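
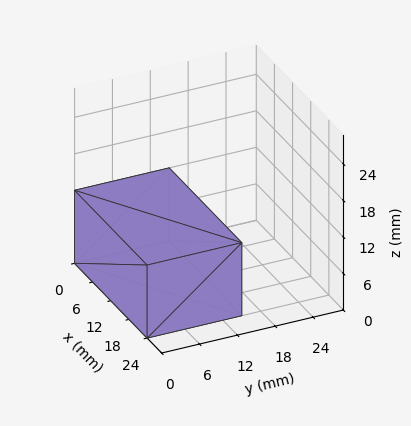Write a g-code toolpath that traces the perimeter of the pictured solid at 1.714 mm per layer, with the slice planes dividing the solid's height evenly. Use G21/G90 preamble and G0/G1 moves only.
Reading the render: the shape is a rectangular box, roughly 24 × 15 mm footprint and 12 mm tall (dimensions read to the nearest mm from the axis ticks). For the g-code, the solid's height is divided into equal slices at the stated Δz and each level perimeter traced with G1 moves after a G0 lift.

; perimeter-only toolpath
G21 ; units = mm
G90 ; absolute positioning
G28 ; home
; layer 1
G0 Z1.714
G0 X0.000 Y0.000
G1 X24.000 Y0.000
G1 X24.000 Y15.000
G1 X0.000 Y15.000
G1 X0.000 Y0.000
; layer 2
G0 Z3.429
G0 X0.000 Y0.000
G1 X24.000 Y0.000
G1 X24.000 Y15.000
G1 X0.000 Y15.000
G1 X0.000 Y0.000
; layer 3
G0 Z5.143
G0 X0.000 Y0.000
G1 X24.000 Y0.000
G1 X24.000 Y15.000
G1 X0.000 Y15.000
G1 X0.000 Y0.000
; layer 4
G0 Z6.857
G0 X0.000 Y0.000
G1 X24.000 Y0.000
G1 X24.000 Y15.000
G1 X0.000 Y15.000
G1 X0.000 Y0.000
; layer 5
G0 Z8.571
G0 X0.000 Y0.000
G1 X24.000 Y0.000
G1 X24.000 Y15.000
G1 X0.000 Y15.000
G1 X0.000 Y0.000
; layer 6
G0 Z10.286
G0 X0.000 Y0.000
G1 X24.000 Y0.000
G1 X24.000 Y15.000
G1 X0.000 Y15.000
G1 X0.000 Y0.000
; layer 7
G0 Z12.000
G0 X0.000 Y0.000
G1 X24.000 Y0.000
G1 X24.000 Y15.000
G1 X0.000 Y15.000
G1 X0.000 Y0.000
M2 ; end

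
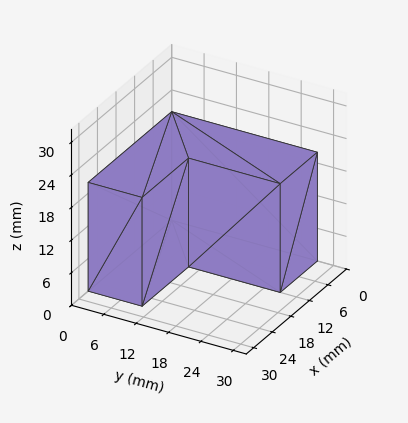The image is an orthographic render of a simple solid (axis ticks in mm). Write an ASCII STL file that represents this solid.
Reading the render: the shape is an L-shaped prism: outer 27 × 27 mm, arm thicknesses ≈ 10 mm (horizontal) and 12 mm (vertical), extruded 20 mm in z (dimensions read to the nearest mm from the axis ticks). For the STL, each face is triangulated and given an outward normal.

solid part
  facet normal 0.0000 0.0000 -1.0000
    outer loop
      vertex 27.00 10.00 0.00
      vertex 27.00 0.00 0.00
      vertex 0.00 0.00 0.00
    endloop
  endfacet
  facet normal 0.0000 0.0000 -1.0000
    outer loop
      vertex 12.00 10.00 0.00
      vertex 27.00 10.00 0.00
      vertex 0.00 0.00 0.00
    endloop
  endfacet
  facet normal 0.0000 0.0000 -1.0000
    outer loop
      vertex 12.00 27.00 0.00
      vertex 12.00 10.00 0.00
      vertex 0.00 0.00 0.00
    endloop
  endfacet
  facet normal 0.0000 0.0000 -1.0000
    outer loop
      vertex 0.00 27.00 0.00
      vertex 12.00 27.00 0.00
      vertex 0.00 0.00 0.00
    endloop
  endfacet
  facet normal 0.0000 0.0000 1.0000
    outer loop
      vertex 0.00 0.00 20.00
      vertex 27.00 0.00 20.00
      vertex 27.00 10.00 20.00
    endloop
  endfacet
  facet normal 0.0000 0.0000 1.0000
    outer loop
      vertex 0.00 0.00 20.00
      vertex 27.00 10.00 20.00
      vertex 12.00 10.00 20.00
    endloop
  endfacet
  facet normal 0.0000 0.0000 1.0000
    outer loop
      vertex 0.00 0.00 20.00
      vertex 12.00 10.00 20.00
      vertex 12.00 27.00 20.00
    endloop
  endfacet
  facet normal 0.0000 0.0000 1.0000
    outer loop
      vertex 0.00 0.00 20.00
      vertex 12.00 27.00 20.00
      vertex 0.00 27.00 20.00
    endloop
  endfacet
  facet normal 0.0000 -1.0000 0.0000
    outer loop
      vertex 0.00 0.00 0.00
      vertex 27.00 0.00 0.00
      vertex 27.00 0.00 20.00
    endloop
  endfacet
  facet normal 0.0000 -1.0000 0.0000
    outer loop
      vertex 0.00 0.00 0.00
      vertex 27.00 0.00 20.00
      vertex 0.00 0.00 20.00
    endloop
  endfacet
  facet normal 1.0000 0.0000 0.0000
    outer loop
      vertex 27.00 0.00 0.00
      vertex 27.00 10.00 0.00
      vertex 27.00 10.00 20.00
    endloop
  endfacet
  facet normal 1.0000 0.0000 0.0000
    outer loop
      vertex 27.00 0.00 0.00
      vertex 27.00 10.00 20.00
      vertex 27.00 0.00 20.00
    endloop
  endfacet
  facet normal 0.0000 1.0000 0.0000
    outer loop
      vertex 27.00 10.00 0.00
      vertex 12.00 10.00 0.00
      vertex 12.00 10.00 20.00
    endloop
  endfacet
  facet normal 0.0000 1.0000 0.0000
    outer loop
      vertex 27.00 10.00 0.00
      vertex 12.00 10.00 20.00
      vertex 27.00 10.00 20.00
    endloop
  endfacet
  facet normal 1.0000 0.0000 0.0000
    outer loop
      vertex 12.00 10.00 0.00
      vertex 12.00 27.00 0.00
      vertex 12.00 27.00 20.00
    endloop
  endfacet
  facet normal 1.0000 0.0000 0.0000
    outer loop
      vertex 12.00 10.00 0.00
      vertex 12.00 27.00 20.00
      vertex 12.00 10.00 20.00
    endloop
  endfacet
  facet normal 0.0000 1.0000 0.0000
    outer loop
      vertex 12.00 27.00 0.00
      vertex 0.00 27.00 0.00
      vertex 0.00 27.00 20.00
    endloop
  endfacet
  facet normal 0.0000 1.0000 0.0000
    outer loop
      vertex 12.00 27.00 0.00
      vertex 0.00 27.00 20.00
      vertex 12.00 27.00 20.00
    endloop
  endfacet
  facet normal -1.0000 0.0000 0.0000
    outer loop
      vertex 0.00 27.00 0.00
      vertex 0.00 0.00 0.00
      vertex 0.00 0.00 20.00
    endloop
  endfacet
  facet normal -1.0000 0.0000 0.0000
    outer loop
      vertex 0.00 27.00 0.00
      vertex 0.00 0.00 20.00
      vertex 0.00 27.00 20.00
    endloop
  endfacet
endsolid part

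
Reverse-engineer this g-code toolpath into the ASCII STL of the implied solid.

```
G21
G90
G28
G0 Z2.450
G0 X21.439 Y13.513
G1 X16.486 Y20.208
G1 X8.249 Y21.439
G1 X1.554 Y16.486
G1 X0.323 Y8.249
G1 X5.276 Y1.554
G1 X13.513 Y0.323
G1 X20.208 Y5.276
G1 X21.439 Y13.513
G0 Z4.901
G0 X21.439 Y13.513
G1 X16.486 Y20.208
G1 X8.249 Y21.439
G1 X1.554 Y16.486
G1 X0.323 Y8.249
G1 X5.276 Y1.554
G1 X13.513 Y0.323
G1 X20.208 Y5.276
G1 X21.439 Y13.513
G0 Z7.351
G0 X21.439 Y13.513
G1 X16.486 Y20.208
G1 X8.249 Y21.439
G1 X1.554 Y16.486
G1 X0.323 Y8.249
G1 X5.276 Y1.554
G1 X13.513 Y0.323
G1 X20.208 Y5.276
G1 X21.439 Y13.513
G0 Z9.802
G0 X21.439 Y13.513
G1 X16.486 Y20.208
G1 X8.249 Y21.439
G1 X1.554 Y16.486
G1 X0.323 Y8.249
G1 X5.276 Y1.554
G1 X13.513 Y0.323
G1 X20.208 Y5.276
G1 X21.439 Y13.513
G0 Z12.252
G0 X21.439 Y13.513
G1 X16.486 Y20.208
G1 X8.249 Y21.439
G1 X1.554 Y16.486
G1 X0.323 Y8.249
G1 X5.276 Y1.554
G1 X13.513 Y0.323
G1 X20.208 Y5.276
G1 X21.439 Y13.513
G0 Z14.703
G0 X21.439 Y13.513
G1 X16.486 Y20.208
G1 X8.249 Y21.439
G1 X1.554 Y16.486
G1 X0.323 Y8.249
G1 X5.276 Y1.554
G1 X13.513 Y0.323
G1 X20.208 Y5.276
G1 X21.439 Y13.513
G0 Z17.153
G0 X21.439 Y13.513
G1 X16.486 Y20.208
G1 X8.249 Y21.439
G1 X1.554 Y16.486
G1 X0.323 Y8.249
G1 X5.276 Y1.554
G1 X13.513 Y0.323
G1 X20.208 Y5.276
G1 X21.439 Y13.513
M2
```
solid part
  facet normal 0.0000 0.0000 -1.0000
    outer loop
      vertex 8.249 21.439 0.000
      vertex 16.486 20.208 0.000
      vertex 21.439 13.513 0.000
    endloop
  endfacet
  facet normal 0.0000 0.0000 -1.0000
    outer loop
      vertex 1.554 16.486 0.000
      vertex 8.249 21.439 0.000
      vertex 21.439 13.513 0.000
    endloop
  endfacet
  facet normal 0.0000 0.0000 -1.0000
    outer loop
      vertex 0.323 8.249 0.000
      vertex 1.554 16.486 0.000
      vertex 21.439 13.513 0.000
    endloop
  endfacet
  facet normal 0.0000 0.0000 -1.0000
    outer loop
      vertex 5.276 1.554 0.000
      vertex 0.323 8.249 0.000
      vertex 21.439 13.513 0.000
    endloop
  endfacet
  facet normal 0.0000 0.0000 -1.0000
    outer loop
      vertex 13.513 0.323 0.000
      vertex 5.276 1.554 0.000
      vertex 21.439 13.513 0.000
    endloop
  endfacet
  facet normal 0.0000 0.0000 -1.0000
    outer loop
      vertex 20.208 5.276 0.000
      vertex 13.513 0.323 0.000
      vertex 21.439 13.513 0.000
    endloop
  endfacet
  facet normal 0.0000 0.0000 1.0000
    outer loop
      vertex 21.439 13.513 17.153
      vertex 16.486 20.208 17.153
      vertex 8.249 21.439 17.153
    endloop
  endfacet
  facet normal 0.0000 0.0000 1.0000
    outer loop
      vertex 21.439 13.513 17.153
      vertex 8.249 21.439 17.153
      vertex 1.554 16.486 17.153
    endloop
  endfacet
  facet normal 0.0000 0.0000 1.0000
    outer loop
      vertex 21.439 13.513 17.153
      vertex 1.554 16.486 17.153
      vertex 0.323 8.249 17.153
    endloop
  endfacet
  facet normal 0.0000 0.0000 1.0000
    outer loop
      vertex 21.439 13.513 17.153
      vertex 0.323 8.249 17.153
      vertex 5.276 1.554 17.153
    endloop
  endfacet
  facet normal 0.0000 0.0000 1.0000
    outer loop
      vertex 21.439 13.513 17.153
      vertex 5.276 1.554 17.153
      vertex 13.513 0.323 17.153
    endloop
  endfacet
  facet normal 0.0000 0.0000 1.0000
    outer loop
      vertex 21.439 13.513 17.153
      vertex 13.513 0.323 17.153
      vertex 20.208 5.276 17.153
    endloop
  endfacet
  facet normal 0.8039 0.5947 0.0000
    outer loop
      vertex 21.439 13.513 0.000
      vertex 16.486 20.208 0.000
      vertex 16.486 20.208 17.153
    endloop
  endfacet
  facet normal 0.8039 0.5947 0.0000
    outer loop
      vertex 21.439 13.513 0.000
      vertex 16.486 20.208 17.153
      vertex 21.439 13.513 17.153
    endloop
  endfacet
  facet normal 0.1478 0.9890 0.0000
    outer loop
      vertex 16.486 20.208 0.000
      vertex 8.249 21.439 0.000
      vertex 8.249 21.439 17.153
    endloop
  endfacet
  facet normal 0.1478 0.9890 0.0000
    outer loop
      vertex 16.486 20.208 0.000
      vertex 8.249 21.439 17.153
      vertex 16.486 20.208 17.153
    endloop
  endfacet
  facet normal -0.5947 0.8039 0.0000
    outer loop
      vertex 8.249 21.439 0.000
      vertex 1.554 16.486 0.000
      vertex 1.554 16.486 17.153
    endloop
  endfacet
  facet normal -0.5947 0.8039 0.0000
    outer loop
      vertex 8.249 21.439 0.000
      vertex 1.554 16.486 17.153
      vertex 8.249 21.439 17.153
    endloop
  endfacet
  facet normal -0.9890 0.1478 0.0000
    outer loop
      vertex 1.554 16.486 0.000
      vertex 0.323 8.249 0.000
      vertex 0.323 8.249 17.153
    endloop
  endfacet
  facet normal -0.9890 0.1478 0.0000
    outer loop
      vertex 1.554 16.486 0.000
      vertex 0.323 8.249 17.153
      vertex 1.554 16.486 17.153
    endloop
  endfacet
  facet normal -0.8039 -0.5947 0.0000
    outer loop
      vertex 0.323 8.249 0.000
      vertex 5.276 1.554 0.000
      vertex 5.276 1.554 17.153
    endloop
  endfacet
  facet normal -0.8039 -0.5947 0.0000
    outer loop
      vertex 0.323 8.249 0.000
      vertex 5.276 1.554 17.153
      vertex 0.323 8.249 17.153
    endloop
  endfacet
  facet normal -0.1478 -0.9890 0.0000
    outer loop
      vertex 5.276 1.554 0.000
      vertex 13.513 0.323 0.000
      vertex 13.513 0.323 17.153
    endloop
  endfacet
  facet normal -0.1478 -0.9890 0.0000
    outer loop
      vertex 5.276 1.554 0.000
      vertex 13.513 0.323 17.153
      vertex 5.276 1.554 17.153
    endloop
  endfacet
  facet normal 0.5947 -0.8039 0.0000
    outer loop
      vertex 13.513 0.323 0.000
      vertex 20.208 5.276 0.000
      vertex 20.208 5.276 17.153
    endloop
  endfacet
  facet normal 0.5947 -0.8039 0.0000
    outer loop
      vertex 13.513 0.323 0.000
      vertex 20.208 5.276 17.153
      vertex 13.513 0.323 17.153
    endloop
  endfacet
  facet normal 0.9890 -0.1478 0.0000
    outer loop
      vertex 20.208 5.276 0.000
      vertex 21.439 13.513 0.000
      vertex 21.439 13.513 17.153
    endloop
  endfacet
  facet normal 0.9890 -0.1478 0.0000
    outer loop
      vertex 20.208 5.276 0.000
      vertex 21.439 13.513 17.153
      vertex 20.208 5.276 17.153
    endloop
  endfacet
endsolid part

The G0 Z moves step by Δz≈2.450 mm. Every layer's G1 loop is the same polygon, so the solid is a straight extrusion of it from z=0 to z≈17.2. Closing with flat bottom and top caps and triangulating gives 28 facets — a regular 8-sided prism (a cylinder approximated with 8 flat sides), circumscribed radius ≈ 10.9 mm, height ≈ 17.2 mm.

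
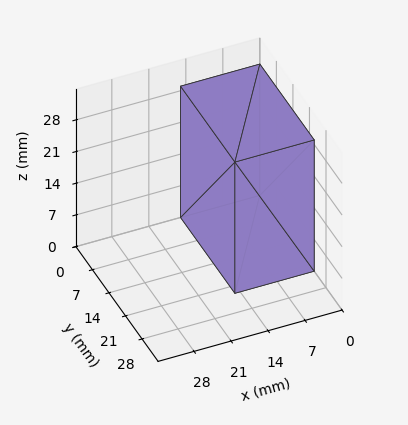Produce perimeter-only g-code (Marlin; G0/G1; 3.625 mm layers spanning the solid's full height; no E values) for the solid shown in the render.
Reading the render: the shape is a rectangular box, roughly 15 × 23 mm footprint and 29 mm tall (dimensions read to the nearest mm from the axis ticks). For the g-code, the solid's height is divided into equal slices at the stated Δz and each level perimeter traced with G1 moves after a G0 lift.

; perimeter-only toolpath
G21 ; units = mm
G90 ; absolute positioning
G28 ; home
; layer 1
G0 Z3.625
G0 X0.000 Y0.000
G1 X15.000 Y0.000
G1 X15.000 Y23.000
G1 X0.000 Y23.000
G1 X0.000 Y0.000
; layer 2
G0 Z7.250
G0 X0.000 Y0.000
G1 X15.000 Y0.000
G1 X15.000 Y23.000
G1 X0.000 Y23.000
G1 X0.000 Y0.000
; layer 3
G0 Z10.875
G0 X0.000 Y0.000
G1 X15.000 Y0.000
G1 X15.000 Y23.000
G1 X0.000 Y23.000
G1 X0.000 Y0.000
; layer 4
G0 Z14.500
G0 X0.000 Y0.000
G1 X15.000 Y0.000
G1 X15.000 Y23.000
G1 X0.000 Y23.000
G1 X0.000 Y0.000
; layer 5
G0 Z18.125
G0 X0.000 Y0.000
G1 X15.000 Y0.000
G1 X15.000 Y23.000
G1 X0.000 Y23.000
G1 X0.000 Y0.000
; layer 6
G0 Z21.750
G0 X0.000 Y0.000
G1 X15.000 Y0.000
G1 X15.000 Y23.000
G1 X0.000 Y23.000
G1 X0.000 Y0.000
; layer 7
G0 Z25.375
G0 X0.000 Y0.000
G1 X15.000 Y0.000
G1 X15.000 Y23.000
G1 X0.000 Y23.000
G1 X0.000 Y0.000
; layer 8
G0 Z29.000
G0 X0.000 Y0.000
G1 X15.000 Y0.000
G1 X15.000 Y23.000
G1 X0.000 Y23.000
G1 X0.000 Y0.000
M2 ; end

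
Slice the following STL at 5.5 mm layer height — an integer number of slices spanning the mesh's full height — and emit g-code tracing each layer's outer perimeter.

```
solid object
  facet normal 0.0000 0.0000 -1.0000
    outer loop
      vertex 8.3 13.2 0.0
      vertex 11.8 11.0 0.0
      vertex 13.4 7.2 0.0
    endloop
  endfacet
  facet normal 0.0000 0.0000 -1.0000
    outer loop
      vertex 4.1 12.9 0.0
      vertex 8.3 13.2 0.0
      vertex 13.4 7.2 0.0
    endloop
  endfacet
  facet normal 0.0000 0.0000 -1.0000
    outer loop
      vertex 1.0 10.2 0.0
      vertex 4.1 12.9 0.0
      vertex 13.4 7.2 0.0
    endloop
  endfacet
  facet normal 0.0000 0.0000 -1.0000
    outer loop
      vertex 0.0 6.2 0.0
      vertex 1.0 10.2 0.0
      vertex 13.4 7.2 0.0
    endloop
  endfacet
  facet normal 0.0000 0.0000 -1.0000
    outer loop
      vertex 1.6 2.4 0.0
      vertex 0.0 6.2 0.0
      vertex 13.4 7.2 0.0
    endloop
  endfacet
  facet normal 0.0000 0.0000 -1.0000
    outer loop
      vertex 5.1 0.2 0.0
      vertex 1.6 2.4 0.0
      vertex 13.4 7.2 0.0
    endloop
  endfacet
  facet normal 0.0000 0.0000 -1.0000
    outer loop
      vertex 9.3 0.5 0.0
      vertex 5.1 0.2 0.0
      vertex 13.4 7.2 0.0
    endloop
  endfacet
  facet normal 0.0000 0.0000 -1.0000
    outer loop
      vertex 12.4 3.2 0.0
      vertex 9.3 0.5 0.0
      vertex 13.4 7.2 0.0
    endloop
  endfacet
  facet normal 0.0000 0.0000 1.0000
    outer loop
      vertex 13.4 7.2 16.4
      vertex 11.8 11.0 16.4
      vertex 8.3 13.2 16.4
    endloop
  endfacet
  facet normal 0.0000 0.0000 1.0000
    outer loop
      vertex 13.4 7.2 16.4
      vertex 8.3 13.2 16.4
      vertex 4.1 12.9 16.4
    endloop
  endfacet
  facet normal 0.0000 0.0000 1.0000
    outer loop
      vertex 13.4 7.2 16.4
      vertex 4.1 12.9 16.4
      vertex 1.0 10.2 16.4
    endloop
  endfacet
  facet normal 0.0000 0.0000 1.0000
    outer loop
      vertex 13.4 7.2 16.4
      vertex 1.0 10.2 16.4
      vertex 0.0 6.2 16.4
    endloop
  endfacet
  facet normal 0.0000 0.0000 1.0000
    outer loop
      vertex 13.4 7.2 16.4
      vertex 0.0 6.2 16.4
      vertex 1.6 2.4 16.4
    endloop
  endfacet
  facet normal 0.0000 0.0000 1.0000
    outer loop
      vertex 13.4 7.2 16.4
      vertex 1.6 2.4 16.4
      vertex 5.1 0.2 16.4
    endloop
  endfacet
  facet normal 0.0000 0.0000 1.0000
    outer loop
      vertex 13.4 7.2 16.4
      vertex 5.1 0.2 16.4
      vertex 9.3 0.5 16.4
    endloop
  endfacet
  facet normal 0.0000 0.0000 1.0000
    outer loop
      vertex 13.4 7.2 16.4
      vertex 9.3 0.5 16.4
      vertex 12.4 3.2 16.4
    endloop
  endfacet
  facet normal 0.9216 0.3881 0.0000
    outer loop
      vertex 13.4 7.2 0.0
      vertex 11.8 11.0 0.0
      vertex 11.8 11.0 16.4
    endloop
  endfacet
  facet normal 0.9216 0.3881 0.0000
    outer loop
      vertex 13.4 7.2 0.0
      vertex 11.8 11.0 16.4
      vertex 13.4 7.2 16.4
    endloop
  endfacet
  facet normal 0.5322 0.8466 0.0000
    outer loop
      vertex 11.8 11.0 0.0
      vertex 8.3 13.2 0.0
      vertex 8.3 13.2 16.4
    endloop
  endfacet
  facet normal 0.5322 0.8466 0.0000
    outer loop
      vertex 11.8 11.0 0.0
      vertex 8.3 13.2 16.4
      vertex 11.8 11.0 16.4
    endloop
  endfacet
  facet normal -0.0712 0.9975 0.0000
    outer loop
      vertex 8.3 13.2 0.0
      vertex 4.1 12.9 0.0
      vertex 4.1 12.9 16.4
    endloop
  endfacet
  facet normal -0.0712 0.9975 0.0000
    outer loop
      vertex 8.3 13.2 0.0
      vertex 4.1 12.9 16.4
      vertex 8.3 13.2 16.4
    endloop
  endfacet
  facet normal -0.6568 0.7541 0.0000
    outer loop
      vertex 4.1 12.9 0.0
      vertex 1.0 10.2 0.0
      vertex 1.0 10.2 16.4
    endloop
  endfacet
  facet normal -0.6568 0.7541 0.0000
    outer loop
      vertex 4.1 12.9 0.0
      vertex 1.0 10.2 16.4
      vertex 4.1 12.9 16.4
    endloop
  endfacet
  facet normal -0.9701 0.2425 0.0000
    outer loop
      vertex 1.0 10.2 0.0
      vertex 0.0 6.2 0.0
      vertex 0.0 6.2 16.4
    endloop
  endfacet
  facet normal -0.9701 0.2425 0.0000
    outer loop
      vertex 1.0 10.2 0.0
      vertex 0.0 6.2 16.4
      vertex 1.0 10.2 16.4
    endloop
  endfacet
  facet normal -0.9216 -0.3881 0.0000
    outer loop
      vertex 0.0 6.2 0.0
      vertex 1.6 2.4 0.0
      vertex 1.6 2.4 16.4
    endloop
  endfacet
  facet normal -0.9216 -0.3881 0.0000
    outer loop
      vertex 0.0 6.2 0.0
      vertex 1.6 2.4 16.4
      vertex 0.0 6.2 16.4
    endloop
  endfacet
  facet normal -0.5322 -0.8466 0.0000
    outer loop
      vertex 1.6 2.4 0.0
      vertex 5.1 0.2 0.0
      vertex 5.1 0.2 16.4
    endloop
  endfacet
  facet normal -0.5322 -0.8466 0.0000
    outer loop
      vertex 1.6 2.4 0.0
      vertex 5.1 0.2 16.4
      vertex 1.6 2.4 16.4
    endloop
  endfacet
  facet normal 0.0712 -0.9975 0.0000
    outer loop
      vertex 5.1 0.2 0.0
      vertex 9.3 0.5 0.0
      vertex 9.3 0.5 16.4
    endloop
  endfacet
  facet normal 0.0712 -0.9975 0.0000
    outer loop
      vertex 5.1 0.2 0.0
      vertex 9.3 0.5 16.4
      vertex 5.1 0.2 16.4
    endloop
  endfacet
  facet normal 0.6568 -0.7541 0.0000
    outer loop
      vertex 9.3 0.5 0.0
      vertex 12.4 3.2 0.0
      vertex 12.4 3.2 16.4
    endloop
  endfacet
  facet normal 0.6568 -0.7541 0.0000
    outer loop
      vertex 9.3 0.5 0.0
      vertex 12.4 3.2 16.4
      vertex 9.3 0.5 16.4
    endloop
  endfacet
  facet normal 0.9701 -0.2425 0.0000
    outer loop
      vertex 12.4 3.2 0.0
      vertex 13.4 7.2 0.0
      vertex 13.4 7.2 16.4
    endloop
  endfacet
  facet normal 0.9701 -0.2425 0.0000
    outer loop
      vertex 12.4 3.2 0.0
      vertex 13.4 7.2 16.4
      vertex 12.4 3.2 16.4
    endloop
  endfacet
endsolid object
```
; perimeter-only toolpath
G21 ; units = mm
G90 ; absolute positioning
G28 ; home
; layer 1
G0 Z5.5
G0 X13.4 Y7.2
G1 X11.8 Y11.0
G1 X8.3 Y13.2
G1 X4.1 Y12.9
G1 X1.0 Y10.2
G1 X0.0 Y6.2
G1 X1.6 Y2.4
G1 X5.1 Y0.2
G1 X9.3 Y0.5
G1 X12.4 Y3.2
G1 X13.4 Y7.2
; layer 2
G0 Z10.9
G0 X13.4 Y7.2
G1 X11.8 Y11.0
G1 X8.3 Y13.2
G1 X4.1 Y12.9
G1 X1.0 Y10.2
G1 X0.0 Y6.2
G1 X1.6 Y2.4
G1 X5.1 Y0.2
G1 X9.3 Y0.5
G1 X12.4 Y3.2
G1 X13.4 Y7.2
; layer 3
G0 Z16.4
G0 X13.4 Y7.2
G1 X11.8 Y11.0
G1 X8.3 Y13.2
G1 X4.1 Y12.9
G1 X1.0 Y10.2
G1 X0.0 Y6.2
G1 X1.6 Y2.4
G1 X5.1 Y0.2
G1 X9.3 Y0.5
G1 X12.4 Y3.2
G1 X13.4 Y7.2
M2 ; end

The solid is a regular 10-sided prism (a cylinder approximated with 10 flat sides), circumscribed radius ≈ 6.7 mm, height ≈ 16.4 mm. Slicing at Δz = 5.5 mm — 3 equal slices spanning the solid's height, so layer i sits at z = i·h/3 — gives 3 non-empty perimeters. Each is a 10-segment closed polygon; G0 lifts to the layer z and rapids to the start vertex, then G1 traces the edges.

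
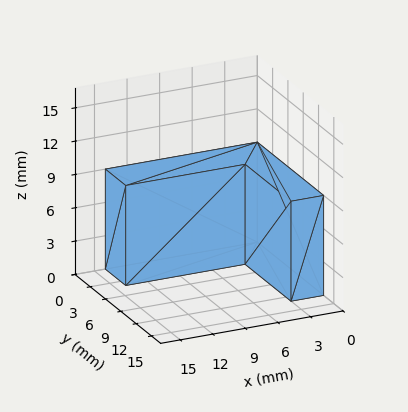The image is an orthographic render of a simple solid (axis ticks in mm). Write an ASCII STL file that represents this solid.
Reading the render: the shape is an L-shaped prism: outer 14 × 13 mm, arm thicknesses ≈ 4 mm (horizontal) and 3 mm (vertical), extruded 9 mm in z (dimensions read to the nearest mm from the axis ticks). For the STL, each face is triangulated and given an outward normal.

solid part
  facet normal 0.0000 0.0000 -1.0000
    outer loop
      vertex 14.000 4.000 0.000
      vertex 14.000 0.000 0.000
      vertex 0.000 0.000 0.000
    endloop
  endfacet
  facet normal 0.0000 0.0000 -1.0000
    outer loop
      vertex 3.000 4.000 0.000
      vertex 14.000 4.000 0.000
      vertex 0.000 0.000 0.000
    endloop
  endfacet
  facet normal 0.0000 0.0000 -1.0000
    outer loop
      vertex 3.000 13.000 0.000
      vertex 3.000 4.000 0.000
      vertex 0.000 0.000 0.000
    endloop
  endfacet
  facet normal 0.0000 0.0000 -1.0000
    outer loop
      vertex 0.000 13.000 0.000
      vertex 3.000 13.000 0.000
      vertex 0.000 0.000 0.000
    endloop
  endfacet
  facet normal 0.0000 0.0000 1.0000
    outer loop
      vertex 0.000 0.000 9.000
      vertex 14.000 0.000 9.000
      vertex 14.000 4.000 9.000
    endloop
  endfacet
  facet normal 0.0000 0.0000 1.0000
    outer loop
      vertex 0.000 0.000 9.000
      vertex 14.000 4.000 9.000
      vertex 3.000 4.000 9.000
    endloop
  endfacet
  facet normal 0.0000 0.0000 1.0000
    outer loop
      vertex 0.000 0.000 9.000
      vertex 3.000 4.000 9.000
      vertex 3.000 13.000 9.000
    endloop
  endfacet
  facet normal 0.0000 0.0000 1.0000
    outer loop
      vertex 0.000 0.000 9.000
      vertex 3.000 13.000 9.000
      vertex 0.000 13.000 9.000
    endloop
  endfacet
  facet normal 0.0000 -1.0000 0.0000
    outer loop
      vertex 0.000 0.000 0.000
      vertex 14.000 0.000 0.000
      vertex 14.000 0.000 9.000
    endloop
  endfacet
  facet normal 0.0000 -1.0000 0.0000
    outer loop
      vertex 0.000 0.000 0.000
      vertex 14.000 0.000 9.000
      vertex 0.000 0.000 9.000
    endloop
  endfacet
  facet normal 1.0000 0.0000 0.0000
    outer loop
      vertex 14.000 0.000 0.000
      vertex 14.000 4.000 0.000
      vertex 14.000 4.000 9.000
    endloop
  endfacet
  facet normal 1.0000 0.0000 0.0000
    outer loop
      vertex 14.000 0.000 0.000
      vertex 14.000 4.000 9.000
      vertex 14.000 0.000 9.000
    endloop
  endfacet
  facet normal 0.0000 1.0000 0.0000
    outer loop
      vertex 14.000 4.000 0.000
      vertex 3.000 4.000 0.000
      vertex 3.000 4.000 9.000
    endloop
  endfacet
  facet normal 0.0000 1.0000 0.0000
    outer loop
      vertex 14.000 4.000 0.000
      vertex 3.000 4.000 9.000
      vertex 14.000 4.000 9.000
    endloop
  endfacet
  facet normal 1.0000 0.0000 0.0000
    outer loop
      vertex 3.000 4.000 0.000
      vertex 3.000 13.000 0.000
      vertex 3.000 13.000 9.000
    endloop
  endfacet
  facet normal 1.0000 0.0000 0.0000
    outer loop
      vertex 3.000 4.000 0.000
      vertex 3.000 13.000 9.000
      vertex 3.000 4.000 9.000
    endloop
  endfacet
  facet normal 0.0000 1.0000 0.0000
    outer loop
      vertex 3.000 13.000 0.000
      vertex 0.000 13.000 0.000
      vertex 0.000 13.000 9.000
    endloop
  endfacet
  facet normal 0.0000 1.0000 0.0000
    outer loop
      vertex 3.000 13.000 0.000
      vertex 0.000 13.000 9.000
      vertex 3.000 13.000 9.000
    endloop
  endfacet
  facet normal -1.0000 0.0000 0.0000
    outer loop
      vertex 0.000 13.000 0.000
      vertex 0.000 0.000 0.000
      vertex 0.000 0.000 9.000
    endloop
  endfacet
  facet normal -1.0000 0.0000 0.0000
    outer loop
      vertex 0.000 13.000 0.000
      vertex 0.000 0.000 9.000
      vertex 0.000 13.000 9.000
    endloop
  endfacet
endsolid part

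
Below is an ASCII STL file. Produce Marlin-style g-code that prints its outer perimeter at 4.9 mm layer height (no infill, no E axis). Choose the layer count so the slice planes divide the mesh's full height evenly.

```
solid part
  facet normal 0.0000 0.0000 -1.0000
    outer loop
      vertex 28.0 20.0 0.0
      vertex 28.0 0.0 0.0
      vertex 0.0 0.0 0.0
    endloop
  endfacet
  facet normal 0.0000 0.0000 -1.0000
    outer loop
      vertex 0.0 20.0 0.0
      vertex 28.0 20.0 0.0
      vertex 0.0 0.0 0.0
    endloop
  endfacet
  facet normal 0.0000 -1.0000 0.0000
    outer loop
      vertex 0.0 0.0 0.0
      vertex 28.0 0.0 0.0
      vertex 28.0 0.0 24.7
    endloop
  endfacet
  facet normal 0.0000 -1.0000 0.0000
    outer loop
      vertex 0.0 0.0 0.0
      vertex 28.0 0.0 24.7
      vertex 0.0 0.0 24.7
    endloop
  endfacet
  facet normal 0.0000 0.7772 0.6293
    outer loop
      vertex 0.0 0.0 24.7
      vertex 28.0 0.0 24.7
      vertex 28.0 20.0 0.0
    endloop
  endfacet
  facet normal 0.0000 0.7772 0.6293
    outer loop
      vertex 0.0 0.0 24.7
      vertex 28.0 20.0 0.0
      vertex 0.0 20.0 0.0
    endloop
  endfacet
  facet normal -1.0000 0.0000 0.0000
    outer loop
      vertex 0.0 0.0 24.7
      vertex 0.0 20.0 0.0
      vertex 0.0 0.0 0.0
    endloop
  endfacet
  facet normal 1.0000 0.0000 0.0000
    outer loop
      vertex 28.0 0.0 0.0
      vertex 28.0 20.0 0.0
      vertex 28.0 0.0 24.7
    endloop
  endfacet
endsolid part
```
; perimeter-only toolpath
G21 ; units = mm
G90 ; absolute positioning
G28 ; home
; layer 1
G0 Z4.9
G0 X0.0 Y0.0
G1 X28.0 Y0.0
G1 X28.0 Y16.0
G1 X0.0 Y16.0
G1 X0.0 Y0.0
; layer 2
G0 Z9.9
G0 X0.0 Y0.0
G1 X28.0 Y0.0
G1 X28.0 Y12.0
G1 X0.0 Y12.0
G1 X0.0 Y0.0
; layer 3
G0 Z14.8
G0 X0.0 Y0.0
G1 X28.0 Y0.0
G1 X28.0 Y8.0
G1 X0.0 Y8.0
G1 X0.0 Y0.0
; layer 4
G0 Z19.8
G0 X0.0 Y0.0
G1 X28.0 Y0.0
G1 X28.0 Y4.0
G1 X0.0 Y4.0
G1 X0.0 Y0.0
M2 ; end

The solid is a wedge (ramp): 28 × 20 mm base, rising to 24.7 mm along the y=0 edge and sloping linearly to z=0 at y=20. Slicing at Δz = 4.9 mm — 5 equal slices spanning the solid's height, so layer i sits at z = i·h/5 — gives 4 non-empty perimeters. Each is a 4-segment closed polygon; G0 lifts to the layer z and rapids to the start vertex, then G1 traces the edges. The cross-section shrinks linearly with z (the slice at the apex is degenerate and omitted).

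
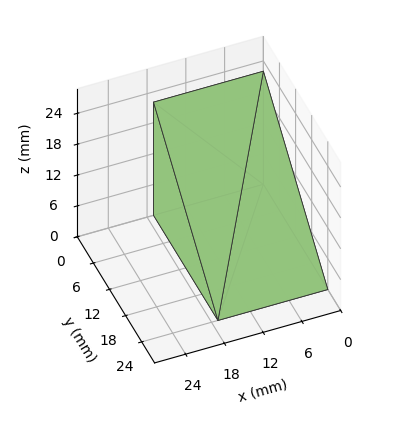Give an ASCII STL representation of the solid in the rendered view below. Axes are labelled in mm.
Reading the render: the shape is a wedge (ramp): 17 × 24 mm base, rising to 22 mm along the y=0 edge and sloping linearly to z=0 at y=24 (dimensions read to the nearest mm from the axis ticks). For the STL, each face is triangulated and given an outward normal.

solid part
  facet normal 0.0000 0.0000 -1.0000
    outer loop
      vertex 17.0 24.0 0.0
      vertex 17.0 0.0 0.0
      vertex 0.0 0.0 0.0
    endloop
  endfacet
  facet normal 0.0000 0.0000 -1.0000
    outer loop
      vertex 0.0 24.0 0.0
      vertex 17.0 24.0 0.0
      vertex 0.0 0.0 0.0
    endloop
  endfacet
  facet normal 0.0000 -1.0000 0.0000
    outer loop
      vertex 0.0 0.0 0.0
      vertex 17.0 0.0 0.0
      vertex 17.0 0.0 22.0
    endloop
  endfacet
  facet normal 0.0000 -1.0000 0.0000
    outer loop
      vertex 0.0 0.0 0.0
      vertex 17.0 0.0 22.0
      vertex 0.0 0.0 22.0
    endloop
  endfacet
  facet normal 0.0000 0.6757 0.7372
    outer loop
      vertex 0.0 0.0 22.0
      vertex 17.0 0.0 22.0
      vertex 17.0 24.0 0.0
    endloop
  endfacet
  facet normal 0.0000 0.6757 0.7372
    outer loop
      vertex 0.0 0.0 22.0
      vertex 17.0 24.0 0.0
      vertex 0.0 24.0 0.0
    endloop
  endfacet
  facet normal -1.0000 0.0000 0.0000
    outer loop
      vertex 0.0 0.0 22.0
      vertex 0.0 24.0 0.0
      vertex 0.0 0.0 0.0
    endloop
  endfacet
  facet normal 1.0000 0.0000 0.0000
    outer loop
      vertex 17.0 0.0 0.0
      vertex 17.0 24.0 0.0
      vertex 17.0 0.0 22.0
    endloop
  endfacet
endsolid part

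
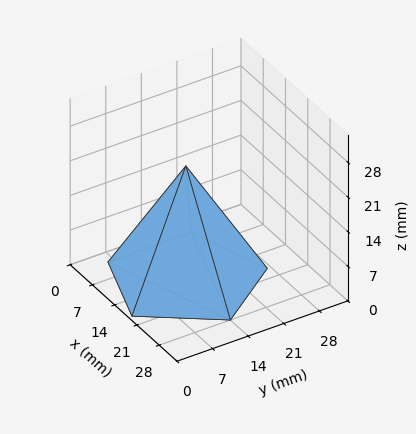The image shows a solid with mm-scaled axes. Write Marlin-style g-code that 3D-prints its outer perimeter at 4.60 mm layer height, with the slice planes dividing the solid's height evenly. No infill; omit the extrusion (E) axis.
Reading the render: the shape is a regular 5-sided pyramid, base circumscribed radius ≈ 14 mm, apex at z ≈ 23 mm (dimensions read to the nearest mm from the axis ticks). For the g-code, the solid's height is divided into equal slices at the stated Δz and each level perimeter traced with G1 moves after a G0 lift.

; perimeter-only toolpath
G21 ; units = mm
G90 ; absolute positioning
G28 ; home
; layer 1
G0 Z4.60
G0 X25.20 Y14.00
G1 X17.46 Y24.65
G1 X4.94 Y20.58
G1 X4.94 Y7.42
G1 X17.46 Y3.35
G1 X25.20 Y14.00
; layer 2
G0 Z9.20
G0 X22.40 Y14.00
G1 X16.60 Y21.99
G1 X7.20 Y18.94
G1 X7.20 Y9.06
G1 X16.60 Y6.01
G1 X22.40 Y14.00
; layer 3
G0 Z13.80
G0 X19.60 Y14.00
G1 X15.73 Y19.32
G1 X9.47 Y17.29
G1 X9.47 Y10.71
G1 X15.73 Y8.68
G1 X19.60 Y14.00
; layer 4
G0 Z18.40
G0 X16.80 Y14.00
G1 X14.87 Y16.66
G1 X11.73 Y15.65
G1 X11.73 Y12.35
G1 X14.87 Y11.34
G1 X16.80 Y14.00
M2 ; end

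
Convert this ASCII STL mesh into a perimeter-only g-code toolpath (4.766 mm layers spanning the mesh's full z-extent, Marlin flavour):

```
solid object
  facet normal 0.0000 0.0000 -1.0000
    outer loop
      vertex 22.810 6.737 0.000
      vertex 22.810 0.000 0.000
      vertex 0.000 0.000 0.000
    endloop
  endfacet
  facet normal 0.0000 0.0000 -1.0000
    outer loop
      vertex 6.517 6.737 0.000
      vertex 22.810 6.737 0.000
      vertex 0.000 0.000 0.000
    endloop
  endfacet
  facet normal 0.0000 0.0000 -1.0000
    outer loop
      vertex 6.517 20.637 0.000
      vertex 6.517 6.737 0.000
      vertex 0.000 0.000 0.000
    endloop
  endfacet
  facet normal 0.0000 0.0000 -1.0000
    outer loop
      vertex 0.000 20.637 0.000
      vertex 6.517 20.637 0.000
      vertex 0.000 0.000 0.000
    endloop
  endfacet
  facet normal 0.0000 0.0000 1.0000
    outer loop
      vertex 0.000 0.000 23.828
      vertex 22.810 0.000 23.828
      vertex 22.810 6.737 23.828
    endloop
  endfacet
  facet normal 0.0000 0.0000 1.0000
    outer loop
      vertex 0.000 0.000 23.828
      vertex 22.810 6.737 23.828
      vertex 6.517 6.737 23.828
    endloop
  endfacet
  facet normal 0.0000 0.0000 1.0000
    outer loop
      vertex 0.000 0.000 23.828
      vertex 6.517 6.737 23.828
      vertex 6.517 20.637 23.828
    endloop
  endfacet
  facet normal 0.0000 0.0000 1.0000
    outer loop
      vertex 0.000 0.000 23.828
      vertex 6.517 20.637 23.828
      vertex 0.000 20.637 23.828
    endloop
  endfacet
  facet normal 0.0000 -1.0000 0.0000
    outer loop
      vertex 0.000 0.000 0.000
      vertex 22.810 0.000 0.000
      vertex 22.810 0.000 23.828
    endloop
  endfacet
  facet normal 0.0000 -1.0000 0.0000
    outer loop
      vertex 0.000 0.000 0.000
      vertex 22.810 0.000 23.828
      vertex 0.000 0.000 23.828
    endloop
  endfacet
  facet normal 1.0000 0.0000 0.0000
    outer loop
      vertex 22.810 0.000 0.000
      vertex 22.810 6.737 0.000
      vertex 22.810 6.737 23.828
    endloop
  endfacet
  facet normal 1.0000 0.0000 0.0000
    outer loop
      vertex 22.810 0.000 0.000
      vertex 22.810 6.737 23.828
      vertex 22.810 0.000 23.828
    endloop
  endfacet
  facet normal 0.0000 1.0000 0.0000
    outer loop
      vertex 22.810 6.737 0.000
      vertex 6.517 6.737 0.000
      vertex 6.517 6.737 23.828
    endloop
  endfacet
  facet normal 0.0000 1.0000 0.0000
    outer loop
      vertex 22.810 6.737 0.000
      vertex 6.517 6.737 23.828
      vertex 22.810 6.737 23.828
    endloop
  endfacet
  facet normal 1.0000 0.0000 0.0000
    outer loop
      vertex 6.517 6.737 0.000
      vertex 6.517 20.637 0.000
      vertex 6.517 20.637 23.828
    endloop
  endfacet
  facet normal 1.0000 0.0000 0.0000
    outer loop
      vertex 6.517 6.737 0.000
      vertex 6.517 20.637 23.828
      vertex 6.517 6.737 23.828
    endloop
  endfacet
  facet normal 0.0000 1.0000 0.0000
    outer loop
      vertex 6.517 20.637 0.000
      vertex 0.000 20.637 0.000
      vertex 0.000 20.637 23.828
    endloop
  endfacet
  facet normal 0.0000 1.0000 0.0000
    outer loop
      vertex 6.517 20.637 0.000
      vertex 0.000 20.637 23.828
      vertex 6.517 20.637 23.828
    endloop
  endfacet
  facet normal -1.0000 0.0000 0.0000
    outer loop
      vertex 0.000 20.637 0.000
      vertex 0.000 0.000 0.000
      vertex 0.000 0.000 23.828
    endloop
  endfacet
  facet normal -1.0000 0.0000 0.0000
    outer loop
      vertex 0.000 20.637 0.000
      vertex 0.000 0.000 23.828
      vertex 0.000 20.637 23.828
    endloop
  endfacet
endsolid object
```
; perimeter-only toolpath
G21 ; units = mm
G90 ; absolute positioning
G28 ; home
; layer 1
G0 Z4.766
G0 X0.000 Y0.000
G1 X22.810 Y0.000
G1 X22.810 Y6.737
G1 X6.517 Y6.737
G1 X6.517 Y20.637
G1 X0.000 Y20.637
G1 X0.000 Y0.000
; layer 2
G0 Z9.531
G0 X0.000 Y0.000
G1 X22.810 Y0.000
G1 X22.810 Y6.737
G1 X6.517 Y6.737
G1 X6.517 Y20.637
G1 X0.000 Y20.637
G1 X0.000 Y0.000
; layer 3
G0 Z14.297
G0 X0.000 Y0.000
G1 X22.810 Y0.000
G1 X22.810 Y6.737
G1 X6.517 Y6.737
G1 X6.517 Y20.637
G1 X0.000 Y20.637
G1 X0.000 Y0.000
; layer 4
G0 Z19.062
G0 X0.000 Y0.000
G1 X22.810 Y0.000
G1 X22.810 Y6.737
G1 X6.517 Y6.737
G1 X6.517 Y20.637
G1 X0.000 Y20.637
G1 X0.000 Y0.000
; layer 5
G0 Z23.828
G0 X0.000 Y0.000
G1 X22.810 Y0.000
G1 X22.810 Y6.737
G1 X6.517 Y6.737
G1 X6.517 Y20.637
G1 X0.000 Y20.637
G1 X0.000 Y0.000
M2 ; end

The solid is an L-shaped prism: outer 22.8 × 20.6 mm, arm thicknesses ≈ 6.74 mm (horizontal) and 6.52 mm (vertical), extruded 23.8 mm in z. Slicing at Δz = 4.766 mm — 5 equal slices spanning the solid's height, so layer i sits at z = i·h/5 — gives 5 non-empty perimeters. Each is a 6-segment closed polygon; G0 lifts to the layer z and rapids to the start vertex, then G1 traces the edges.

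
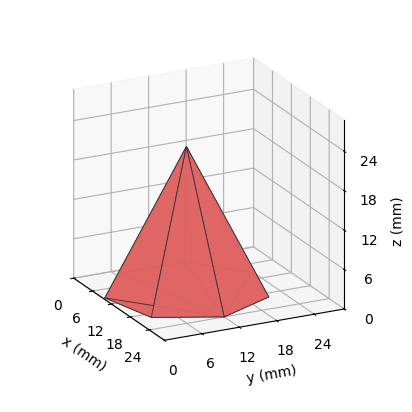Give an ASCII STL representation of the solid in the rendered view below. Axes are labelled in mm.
Reading the render: the shape is a regular 7-sided pyramid, base circumscribed radius ≈ 12 mm, apex at z ≈ 22 mm (dimensions read to the nearest mm from the axis ticks). For the STL, each face is triangulated and given an outward normal.

solid part
  facet normal 0.0000 0.0000 -1.0000
    outer loop
      vertex 9.3 23.7 0.0
      vertex 19.5 21.4 0.0
      vertex 24.0 12.0 0.0
    endloop
  endfacet
  facet normal 0.0000 0.0000 -1.0000
    outer loop
      vertex 1.2 17.2 0.0
      vertex 9.3 23.7 0.0
      vertex 24.0 12.0 0.0
    endloop
  endfacet
  facet normal 0.0000 0.0000 -1.0000
    outer loop
      vertex 1.2 6.8 0.0
      vertex 1.2 17.2 0.0
      vertex 24.0 12.0 0.0
    endloop
  endfacet
  facet normal 0.0000 0.0000 -1.0000
    outer loop
      vertex 9.3 0.3 0.0
      vertex 1.2 6.8 0.0
      vertex 24.0 12.0 0.0
    endloop
  endfacet
  facet normal 0.0000 0.0000 -1.0000
    outer loop
      vertex 19.5 2.6 0.0
      vertex 9.3 0.3 0.0
      vertex 24.0 12.0 0.0
    endloop
  endfacet
  facet normal 0.8093 0.3874 0.4415
    outer loop
      vertex 24.0 12.0 0.0
      vertex 19.5 21.4 0.0
      vertex 12.0 12.0 22.0
    endloop
  endfacet
  facet normal 0.1974 0.8754 0.4413
    outer loop
      vertex 19.5 21.4 0.0
      vertex 9.3 23.7 0.0
      vertex 12.0 12.0 22.0
    endloop
  endfacet
  facet normal -0.5617 0.6999 0.4412
    outer loop
      vertex 9.3 23.7 0.0
      vertex 1.2 17.2 0.0
      vertex 12.0 12.0 22.0
    endloop
  endfacet
  facet normal -0.8977 0.0000 0.4407
    outer loop
      vertex 1.2 17.2 0.0
      vertex 1.2 6.8 0.0
      vertex 12.0 12.0 22.0
    endloop
  endfacet
  facet normal -0.5617 -0.6999 0.4412
    outer loop
      vertex 1.2 6.8 0.0
      vertex 9.3 0.3 0.0
      vertex 12.0 12.0 22.0
    endloop
  endfacet
  facet normal 0.1974 -0.8754 0.4413
    outer loop
      vertex 9.3 0.3 0.0
      vertex 19.5 2.6 0.0
      vertex 12.0 12.0 22.0
    endloop
  endfacet
  facet normal 0.8093 -0.3874 0.4415
    outer loop
      vertex 19.5 2.6 0.0
      vertex 24.0 12.0 0.0
      vertex 12.0 12.0 22.0
    endloop
  endfacet
endsolid part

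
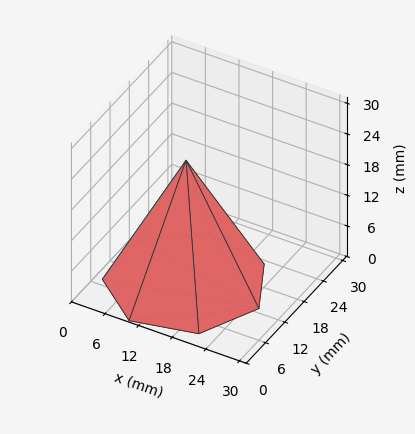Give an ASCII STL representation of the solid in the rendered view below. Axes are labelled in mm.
Reading the render: the shape is a regular 7-sided pyramid, base circumscribed radius ≈ 13 mm, apex at z ≈ 24 mm (dimensions read to the nearest mm from the axis ticks). For the STL, each face is triangulated and given an outward normal.

solid part
  facet normal 0.0000 0.0000 -1.0000
    outer loop
      vertex 10.11 25.67 0.00
      vertex 21.11 23.16 0.00
      vertex 26.00 13.00 0.00
    endloop
  endfacet
  facet normal 0.0000 0.0000 -1.0000
    outer loop
      vertex 1.29 18.64 0.00
      vertex 10.11 25.67 0.00
      vertex 26.00 13.00 0.00
    endloop
  endfacet
  facet normal 0.0000 0.0000 -1.0000
    outer loop
      vertex 1.29 7.36 0.00
      vertex 1.29 18.64 0.00
      vertex 26.00 13.00 0.00
    endloop
  endfacet
  facet normal 0.0000 0.0000 -1.0000
    outer loop
      vertex 10.11 0.33 0.00
      vertex 1.29 7.36 0.00
      vertex 26.00 13.00 0.00
    endloop
  endfacet
  facet normal 0.0000 0.0000 -1.0000
    outer loop
      vertex 21.11 2.84 0.00
      vertex 10.11 0.33 0.00
      vertex 26.00 13.00 0.00
    endloop
  endfacet
  facet normal 0.8098 0.3897 0.4386
    outer loop
      vertex 26.00 13.00 0.00
      vertex 21.11 23.16 0.00
      vertex 13.00 13.00 24.00
    endloop
  endfacet
  facet normal 0.1999 0.8762 0.4385
    outer loop
      vertex 21.11 23.16 0.00
      vertex 10.11 25.67 0.00
      vertex 13.00 13.00 24.00
    endloop
  endfacet
  facet normal -0.5602 0.7028 0.4385
    outer loop
      vertex 10.11 25.67 0.00
      vertex 1.29 18.64 0.00
      vertex 13.00 13.00 24.00
    endloop
  endfacet
  facet normal -0.8987 0.0000 0.4385
    outer loop
      vertex 1.29 18.64 0.00
      vertex 1.29 7.36 0.00
      vertex 13.00 13.00 24.00
    endloop
  endfacet
  facet normal -0.5602 -0.7028 0.4385
    outer loop
      vertex 1.29 7.36 0.00
      vertex 10.11 0.33 0.00
      vertex 13.00 13.00 24.00
    endloop
  endfacet
  facet normal 0.1999 -0.8762 0.4385
    outer loop
      vertex 10.11 0.33 0.00
      vertex 21.11 2.84 0.00
      vertex 13.00 13.00 24.00
    endloop
  endfacet
  facet normal 0.8098 -0.3897 0.4386
    outer loop
      vertex 21.11 2.84 0.00
      vertex 26.00 13.00 0.00
      vertex 13.00 13.00 24.00
    endloop
  endfacet
endsolid part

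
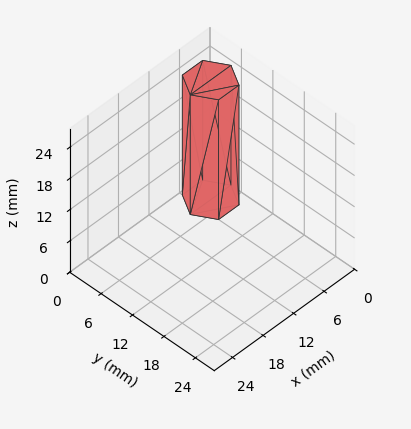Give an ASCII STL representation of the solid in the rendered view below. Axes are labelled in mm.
Reading the render: the shape is a regular 6-sided prism (a cylinder approximated with 6 flat sides), circumscribed radius ≈ 4 mm, height ≈ 23 mm (dimensions read to the nearest mm from the axis ticks). For the STL, each face is triangulated and given an outward normal.

solid part
  facet normal 0.0000 0.0000 -1.0000
    outer loop
      vertex 2.00 7.46 0.00
      vertex 6.00 7.46 0.00
      vertex 8.00 4.00 0.00
    endloop
  endfacet
  facet normal 0.0000 0.0000 -1.0000
    outer loop
      vertex 0.00 4.00 0.00
      vertex 2.00 7.46 0.00
      vertex 8.00 4.00 0.00
    endloop
  endfacet
  facet normal 0.0000 0.0000 -1.0000
    outer loop
      vertex 2.00 0.54 0.00
      vertex 0.00 4.00 0.00
      vertex 8.00 4.00 0.00
    endloop
  endfacet
  facet normal 0.0000 0.0000 -1.0000
    outer loop
      vertex 6.00 0.54 0.00
      vertex 2.00 0.54 0.00
      vertex 8.00 4.00 0.00
    endloop
  endfacet
  facet normal 0.0000 0.0000 1.0000
    outer loop
      vertex 8.00 4.00 23.00
      vertex 6.00 7.46 23.00
      vertex 2.00 7.46 23.00
    endloop
  endfacet
  facet normal 0.0000 0.0000 1.0000
    outer loop
      vertex 8.00 4.00 23.00
      vertex 2.00 7.46 23.00
      vertex 0.00 4.00 23.00
    endloop
  endfacet
  facet normal 0.0000 0.0000 1.0000
    outer loop
      vertex 8.00 4.00 23.00
      vertex 0.00 4.00 23.00
      vertex 2.00 0.54 23.00
    endloop
  endfacet
  facet normal 0.0000 0.0000 1.0000
    outer loop
      vertex 8.00 4.00 23.00
      vertex 2.00 0.54 23.00
      vertex 6.00 0.54 23.00
    endloop
  endfacet
  facet normal 0.8658 0.5004 0.0000
    outer loop
      vertex 8.00 4.00 0.00
      vertex 6.00 7.46 0.00
      vertex 6.00 7.46 23.00
    endloop
  endfacet
  facet normal 0.8658 0.5004 0.0000
    outer loop
      vertex 8.00 4.00 0.00
      vertex 6.00 7.46 23.00
      vertex 8.00 4.00 23.00
    endloop
  endfacet
  facet normal 0.0000 1.0000 0.0000
    outer loop
      vertex 6.00 7.46 0.00
      vertex 2.00 7.46 0.00
      vertex 2.00 7.46 23.00
    endloop
  endfacet
  facet normal 0.0000 1.0000 0.0000
    outer loop
      vertex 6.00 7.46 0.00
      vertex 2.00 7.46 23.00
      vertex 6.00 7.46 23.00
    endloop
  endfacet
  facet normal -0.8658 0.5004 0.0000
    outer loop
      vertex 2.00 7.46 0.00
      vertex 0.00 4.00 0.00
      vertex 0.00 4.00 23.00
    endloop
  endfacet
  facet normal -0.8658 0.5004 0.0000
    outer loop
      vertex 2.00 7.46 0.00
      vertex 0.00 4.00 23.00
      vertex 2.00 7.46 23.00
    endloop
  endfacet
  facet normal -0.8658 -0.5004 0.0000
    outer loop
      vertex 0.00 4.00 0.00
      vertex 2.00 0.54 0.00
      vertex 2.00 0.54 23.00
    endloop
  endfacet
  facet normal -0.8658 -0.5004 0.0000
    outer loop
      vertex 0.00 4.00 0.00
      vertex 2.00 0.54 23.00
      vertex 0.00 4.00 23.00
    endloop
  endfacet
  facet normal 0.0000 -1.0000 0.0000
    outer loop
      vertex 2.00 0.54 0.00
      vertex 6.00 0.54 0.00
      vertex 6.00 0.54 23.00
    endloop
  endfacet
  facet normal 0.0000 -1.0000 0.0000
    outer loop
      vertex 2.00 0.54 0.00
      vertex 6.00 0.54 23.00
      vertex 2.00 0.54 23.00
    endloop
  endfacet
  facet normal 0.8658 -0.5004 0.0000
    outer loop
      vertex 6.00 0.54 0.00
      vertex 8.00 4.00 0.00
      vertex 8.00 4.00 23.00
    endloop
  endfacet
  facet normal 0.8658 -0.5004 0.0000
    outer loop
      vertex 6.00 0.54 0.00
      vertex 8.00 4.00 23.00
      vertex 6.00 0.54 23.00
    endloop
  endfacet
endsolid part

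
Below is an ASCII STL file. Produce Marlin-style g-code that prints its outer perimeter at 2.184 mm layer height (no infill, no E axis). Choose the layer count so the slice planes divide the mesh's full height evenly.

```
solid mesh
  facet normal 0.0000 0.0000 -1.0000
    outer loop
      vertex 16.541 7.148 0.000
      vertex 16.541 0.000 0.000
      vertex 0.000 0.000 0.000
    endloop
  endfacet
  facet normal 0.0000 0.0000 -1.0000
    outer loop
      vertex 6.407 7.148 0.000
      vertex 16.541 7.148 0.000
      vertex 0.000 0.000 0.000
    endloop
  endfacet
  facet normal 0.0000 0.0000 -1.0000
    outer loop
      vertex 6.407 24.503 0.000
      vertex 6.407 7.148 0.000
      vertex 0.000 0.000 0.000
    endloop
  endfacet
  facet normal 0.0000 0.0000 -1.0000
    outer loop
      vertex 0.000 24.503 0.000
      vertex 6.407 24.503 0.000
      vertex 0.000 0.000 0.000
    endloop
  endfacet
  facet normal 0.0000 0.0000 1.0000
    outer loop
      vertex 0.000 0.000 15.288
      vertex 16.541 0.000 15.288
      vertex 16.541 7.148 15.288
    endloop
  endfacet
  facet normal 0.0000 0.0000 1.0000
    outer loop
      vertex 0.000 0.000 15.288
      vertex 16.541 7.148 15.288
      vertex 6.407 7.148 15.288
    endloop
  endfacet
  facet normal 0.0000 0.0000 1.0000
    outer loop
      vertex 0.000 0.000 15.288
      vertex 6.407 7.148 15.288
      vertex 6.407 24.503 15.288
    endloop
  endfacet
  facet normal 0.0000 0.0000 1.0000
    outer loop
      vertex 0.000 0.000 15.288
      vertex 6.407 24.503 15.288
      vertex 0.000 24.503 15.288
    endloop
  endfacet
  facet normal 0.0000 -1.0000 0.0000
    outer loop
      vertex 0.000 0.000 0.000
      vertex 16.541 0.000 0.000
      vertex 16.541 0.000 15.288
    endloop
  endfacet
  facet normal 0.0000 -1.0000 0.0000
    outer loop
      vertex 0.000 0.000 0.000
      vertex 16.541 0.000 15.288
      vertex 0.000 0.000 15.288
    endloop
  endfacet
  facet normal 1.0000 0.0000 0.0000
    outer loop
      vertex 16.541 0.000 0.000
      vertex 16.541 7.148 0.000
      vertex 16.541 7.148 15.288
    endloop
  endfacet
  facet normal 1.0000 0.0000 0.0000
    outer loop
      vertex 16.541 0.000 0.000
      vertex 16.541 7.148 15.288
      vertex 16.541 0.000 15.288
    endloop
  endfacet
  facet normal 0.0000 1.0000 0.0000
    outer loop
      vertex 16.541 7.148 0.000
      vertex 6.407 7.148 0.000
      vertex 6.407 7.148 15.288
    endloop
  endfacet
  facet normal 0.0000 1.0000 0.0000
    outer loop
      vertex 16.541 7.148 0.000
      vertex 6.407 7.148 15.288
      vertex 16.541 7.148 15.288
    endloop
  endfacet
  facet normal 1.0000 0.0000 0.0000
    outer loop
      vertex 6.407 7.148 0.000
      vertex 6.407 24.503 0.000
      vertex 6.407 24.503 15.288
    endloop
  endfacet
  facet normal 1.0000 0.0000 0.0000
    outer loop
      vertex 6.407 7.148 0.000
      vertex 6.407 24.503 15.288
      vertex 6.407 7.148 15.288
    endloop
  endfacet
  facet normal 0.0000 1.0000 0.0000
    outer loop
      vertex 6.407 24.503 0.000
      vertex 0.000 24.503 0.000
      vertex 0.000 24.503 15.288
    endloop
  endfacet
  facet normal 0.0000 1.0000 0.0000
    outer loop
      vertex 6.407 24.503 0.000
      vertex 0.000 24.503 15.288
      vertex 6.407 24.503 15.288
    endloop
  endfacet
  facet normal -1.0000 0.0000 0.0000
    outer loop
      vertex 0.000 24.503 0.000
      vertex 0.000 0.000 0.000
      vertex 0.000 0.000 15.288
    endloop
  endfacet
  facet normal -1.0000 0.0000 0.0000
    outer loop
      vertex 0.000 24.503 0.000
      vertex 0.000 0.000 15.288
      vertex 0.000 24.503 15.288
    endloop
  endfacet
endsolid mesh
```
; perimeter-only toolpath
G21 ; units = mm
G90 ; absolute positioning
G28 ; home
; layer 1
G0 Z2.184
G0 X0.000 Y0.000
G1 X16.541 Y0.000
G1 X16.541 Y7.148
G1 X6.407 Y7.148
G1 X6.407 Y24.503
G1 X0.000 Y24.503
G1 X0.000 Y0.000
; layer 2
G0 Z4.368
G0 X0.000 Y0.000
G1 X16.541 Y0.000
G1 X16.541 Y7.148
G1 X6.407 Y7.148
G1 X6.407 Y24.503
G1 X0.000 Y24.503
G1 X0.000 Y0.000
; layer 3
G0 Z6.552
G0 X0.000 Y0.000
G1 X16.541 Y0.000
G1 X16.541 Y7.148
G1 X6.407 Y7.148
G1 X6.407 Y24.503
G1 X0.000 Y24.503
G1 X0.000 Y0.000
; layer 4
G0 Z8.736
G0 X0.000 Y0.000
G1 X16.541 Y0.000
G1 X16.541 Y7.148
G1 X6.407 Y7.148
G1 X6.407 Y24.503
G1 X0.000 Y24.503
G1 X0.000 Y0.000
; layer 5
G0 Z10.920
G0 X0.000 Y0.000
G1 X16.541 Y0.000
G1 X16.541 Y7.148
G1 X6.407 Y7.148
G1 X6.407 Y24.503
G1 X0.000 Y24.503
G1 X0.000 Y0.000
; layer 6
G0 Z13.104
G0 X0.000 Y0.000
G1 X16.541 Y0.000
G1 X16.541 Y7.148
G1 X6.407 Y7.148
G1 X6.407 Y24.503
G1 X0.000 Y24.503
G1 X0.000 Y0.000
; layer 7
G0 Z15.288
G0 X0.000 Y0.000
G1 X16.541 Y0.000
G1 X16.541 Y7.148
G1 X6.407 Y7.148
G1 X6.407 Y24.503
G1 X0.000 Y24.503
G1 X0.000 Y0.000
M2 ; end

The solid is an L-shaped prism: outer 16.5 × 24.5 mm, arm thicknesses ≈ 7.15 mm (horizontal) and 6.41 mm (vertical), extruded 15.3 mm in z. Slicing at Δz = 2.184 mm — 7 equal slices spanning the solid's height, so layer i sits at z = i·h/7 — gives 7 non-empty perimeters. Each is a 6-segment closed polygon; G0 lifts to the layer z and rapids to the start vertex, then G1 traces the edges.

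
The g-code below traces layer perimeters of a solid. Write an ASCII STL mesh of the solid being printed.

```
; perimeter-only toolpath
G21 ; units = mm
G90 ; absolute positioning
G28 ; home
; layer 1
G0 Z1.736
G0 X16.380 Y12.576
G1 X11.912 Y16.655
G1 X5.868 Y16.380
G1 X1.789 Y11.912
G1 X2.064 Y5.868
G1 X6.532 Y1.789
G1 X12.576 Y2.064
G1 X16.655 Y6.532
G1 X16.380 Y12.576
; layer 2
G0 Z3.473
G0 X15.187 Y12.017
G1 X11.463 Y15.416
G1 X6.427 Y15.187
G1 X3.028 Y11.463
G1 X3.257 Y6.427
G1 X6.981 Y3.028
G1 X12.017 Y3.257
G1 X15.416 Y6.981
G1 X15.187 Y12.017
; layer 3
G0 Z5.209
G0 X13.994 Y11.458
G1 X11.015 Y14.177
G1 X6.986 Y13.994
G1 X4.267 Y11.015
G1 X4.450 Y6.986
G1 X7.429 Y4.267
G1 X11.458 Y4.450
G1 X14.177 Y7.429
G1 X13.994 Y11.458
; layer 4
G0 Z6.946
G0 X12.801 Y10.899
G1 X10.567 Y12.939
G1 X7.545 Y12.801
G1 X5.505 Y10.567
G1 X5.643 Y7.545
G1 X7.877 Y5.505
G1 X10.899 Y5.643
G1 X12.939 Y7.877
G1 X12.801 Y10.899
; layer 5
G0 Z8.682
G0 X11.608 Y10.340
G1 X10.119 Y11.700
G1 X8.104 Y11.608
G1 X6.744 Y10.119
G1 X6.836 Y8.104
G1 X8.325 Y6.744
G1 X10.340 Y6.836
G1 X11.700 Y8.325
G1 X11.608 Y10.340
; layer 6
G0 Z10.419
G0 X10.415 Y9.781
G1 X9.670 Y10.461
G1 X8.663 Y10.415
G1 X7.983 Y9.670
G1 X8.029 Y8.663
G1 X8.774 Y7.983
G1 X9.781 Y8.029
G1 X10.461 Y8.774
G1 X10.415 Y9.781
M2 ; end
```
solid part
  facet normal 0.0000 0.0000 -1.0000
    outer loop
      vertex 5.309 17.573 0.000
      vertex 12.360 17.894 0.000
      vertex 17.573 13.135 0.000
    endloop
  endfacet
  facet normal 0.0000 0.0000 -1.0000
    outer loop
      vertex 0.550 12.360 0.000
      vertex 5.309 17.573 0.000
      vertex 17.573 13.135 0.000
    endloop
  endfacet
  facet normal 0.0000 0.0000 -1.0000
    outer loop
      vertex 0.871 5.309 0.000
      vertex 0.550 12.360 0.000
      vertex 17.573 13.135 0.000
    endloop
  endfacet
  facet normal 0.0000 0.0000 -1.0000
    outer loop
      vertex 6.084 0.550 0.000
      vertex 0.871 5.309 0.000
      vertex 17.573 13.135 0.000
    endloop
  endfacet
  facet normal 0.0000 0.0000 -1.0000
    outer loop
      vertex 13.135 0.871 0.000
      vertex 6.084 0.550 0.000
      vertex 17.573 13.135 0.000
    endloop
  endfacet
  facet normal 0.0000 0.0000 -1.0000
    outer loop
      vertex 17.894 6.084 0.000
      vertex 13.135 0.871 0.000
      vertex 17.573 13.135 0.000
    endloop
  endfacet
  facet normal 0.5521 0.6048 0.5740
    outer loop
      vertex 17.573 13.135 0.000
      vertex 12.360 17.894 0.000
      vertex 9.222 9.222 12.155
    endloop
  endfacet
  facet normal -0.0372 0.8180 0.5740
    outer loop
      vertex 12.360 17.894 0.000
      vertex 5.309 17.573 0.000
      vertex 9.222 9.222 12.155
    endloop
  endfacet
  facet normal -0.6048 0.5521 0.5740
    outer loop
      vertex 5.309 17.573 0.000
      vertex 0.550 12.360 0.000
      vertex 9.222 9.222 12.155
    endloop
  endfacet
  facet normal -0.8180 -0.0372 0.5740
    outer loop
      vertex 0.550 12.360 0.000
      vertex 0.871 5.309 0.000
      vertex 9.222 9.222 12.155
    endloop
  endfacet
  facet normal -0.5521 -0.6048 0.5740
    outer loop
      vertex 0.871 5.309 0.000
      vertex 6.084 0.550 0.000
      vertex 9.222 9.222 12.155
    endloop
  endfacet
  facet normal 0.0372 -0.8180 0.5740
    outer loop
      vertex 6.084 0.550 0.000
      vertex 13.135 0.871 0.000
      vertex 9.222 9.222 12.155
    endloop
  endfacet
  facet normal 0.6048 -0.5521 0.5740
    outer loop
      vertex 13.135 0.871 0.000
      vertex 17.894 6.084 0.000
      vertex 9.222 9.222 12.155
    endloop
  endfacet
  facet normal 0.8180 0.0372 0.5740
    outer loop
      vertex 17.894 6.084 0.000
      vertex 17.573 13.135 0.000
      vertex 9.222 9.222 12.155
    endloop
  endfacet
endsolid part

The G0 Z moves step by Δz≈1.736 mm. The G1 loops shrink linearly with z, so the solid tapers from its base footprint up to z≈12.2. Closing with a flat bottom cap and the tapered top and triangulating gives 14 facets — a regular 8-sided pyramid, base circumscribed radius ≈ 9.22 mm, apex at z ≈ 12.2 mm.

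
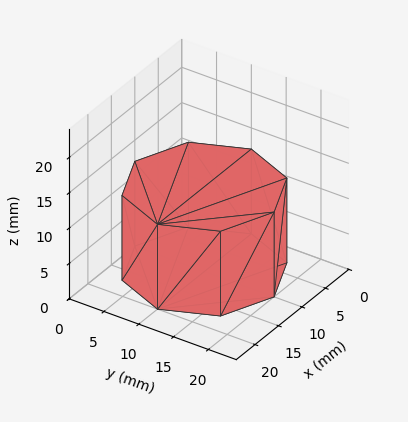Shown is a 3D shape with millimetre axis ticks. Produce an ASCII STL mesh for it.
Reading the render: the shape is a regular 8-sided prism (a cylinder approximated with 8 flat sides), circumscribed radius ≈ 10 mm, height ≈ 12 mm (dimensions read to the nearest mm from the axis ticks). For the STL, each face is triangulated and given an outward normal.

solid part
  facet normal 0.0000 0.0000 -1.0000
    outer loop
      vertex 10.00 20.00 0.00
      vertex 17.07 17.07 0.00
      vertex 20.00 10.00 0.00
    endloop
  endfacet
  facet normal 0.0000 0.0000 -1.0000
    outer loop
      vertex 2.93 17.07 0.00
      vertex 10.00 20.00 0.00
      vertex 20.00 10.00 0.00
    endloop
  endfacet
  facet normal 0.0000 0.0000 -1.0000
    outer loop
      vertex 0.00 10.00 0.00
      vertex 2.93 17.07 0.00
      vertex 20.00 10.00 0.00
    endloop
  endfacet
  facet normal 0.0000 0.0000 -1.0000
    outer loop
      vertex 2.93 2.93 0.00
      vertex 0.00 10.00 0.00
      vertex 20.00 10.00 0.00
    endloop
  endfacet
  facet normal 0.0000 0.0000 -1.0000
    outer loop
      vertex 10.00 0.00 0.00
      vertex 2.93 2.93 0.00
      vertex 20.00 10.00 0.00
    endloop
  endfacet
  facet normal 0.0000 0.0000 -1.0000
    outer loop
      vertex 17.07 2.93 0.00
      vertex 10.00 0.00 0.00
      vertex 20.00 10.00 0.00
    endloop
  endfacet
  facet normal 0.0000 0.0000 1.0000
    outer loop
      vertex 20.00 10.00 12.00
      vertex 17.07 17.07 12.00
      vertex 10.00 20.00 12.00
    endloop
  endfacet
  facet normal 0.0000 0.0000 1.0000
    outer loop
      vertex 20.00 10.00 12.00
      vertex 10.00 20.00 12.00
      vertex 2.93 17.07 12.00
    endloop
  endfacet
  facet normal 0.0000 0.0000 1.0000
    outer loop
      vertex 20.00 10.00 12.00
      vertex 2.93 17.07 12.00
      vertex 0.00 10.00 12.00
    endloop
  endfacet
  facet normal 0.0000 0.0000 1.0000
    outer loop
      vertex 20.00 10.00 12.00
      vertex 0.00 10.00 12.00
      vertex 2.93 2.93 12.00
    endloop
  endfacet
  facet normal 0.0000 0.0000 1.0000
    outer loop
      vertex 20.00 10.00 12.00
      vertex 2.93 2.93 12.00
      vertex 10.00 0.00 12.00
    endloop
  endfacet
  facet normal 0.0000 0.0000 1.0000
    outer loop
      vertex 20.00 10.00 12.00
      vertex 10.00 0.00 12.00
      vertex 17.07 2.93 12.00
    endloop
  endfacet
  facet normal 0.9238 0.3829 0.0000
    outer loop
      vertex 20.00 10.00 0.00
      vertex 17.07 17.07 0.00
      vertex 17.07 17.07 12.00
    endloop
  endfacet
  facet normal 0.9238 0.3829 0.0000
    outer loop
      vertex 20.00 10.00 0.00
      vertex 17.07 17.07 12.00
      vertex 20.00 10.00 12.00
    endloop
  endfacet
  facet normal 0.3829 0.9238 0.0000
    outer loop
      vertex 17.07 17.07 0.00
      vertex 10.00 20.00 0.00
      vertex 10.00 20.00 12.00
    endloop
  endfacet
  facet normal 0.3829 0.9238 0.0000
    outer loop
      vertex 17.07 17.07 0.00
      vertex 10.00 20.00 12.00
      vertex 17.07 17.07 12.00
    endloop
  endfacet
  facet normal -0.3829 0.9238 0.0000
    outer loop
      vertex 10.00 20.00 0.00
      vertex 2.93 17.07 0.00
      vertex 2.93 17.07 12.00
    endloop
  endfacet
  facet normal -0.3829 0.9238 0.0000
    outer loop
      vertex 10.00 20.00 0.00
      vertex 2.93 17.07 12.00
      vertex 10.00 20.00 12.00
    endloop
  endfacet
  facet normal -0.9238 0.3829 0.0000
    outer loop
      vertex 2.93 17.07 0.00
      vertex 0.00 10.00 0.00
      vertex 0.00 10.00 12.00
    endloop
  endfacet
  facet normal -0.9238 0.3829 0.0000
    outer loop
      vertex 2.93 17.07 0.00
      vertex 0.00 10.00 12.00
      vertex 2.93 17.07 12.00
    endloop
  endfacet
  facet normal -0.9238 -0.3829 0.0000
    outer loop
      vertex 0.00 10.00 0.00
      vertex 2.93 2.93 0.00
      vertex 2.93 2.93 12.00
    endloop
  endfacet
  facet normal -0.9238 -0.3829 0.0000
    outer loop
      vertex 0.00 10.00 0.00
      vertex 2.93 2.93 12.00
      vertex 0.00 10.00 12.00
    endloop
  endfacet
  facet normal -0.3829 -0.9238 0.0000
    outer loop
      vertex 2.93 2.93 0.00
      vertex 10.00 0.00 0.00
      vertex 10.00 0.00 12.00
    endloop
  endfacet
  facet normal -0.3829 -0.9238 0.0000
    outer loop
      vertex 2.93 2.93 0.00
      vertex 10.00 0.00 12.00
      vertex 2.93 2.93 12.00
    endloop
  endfacet
  facet normal 0.3829 -0.9238 0.0000
    outer loop
      vertex 10.00 0.00 0.00
      vertex 17.07 2.93 0.00
      vertex 17.07 2.93 12.00
    endloop
  endfacet
  facet normal 0.3829 -0.9238 0.0000
    outer loop
      vertex 10.00 0.00 0.00
      vertex 17.07 2.93 12.00
      vertex 10.00 0.00 12.00
    endloop
  endfacet
  facet normal 0.9238 -0.3829 0.0000
    outer loop
      vertex 17.07 2.93 0.00
      vertex 20.00 10.00 0.00
      vertex 20.00 10.00 12.00
    endloop
  endfacet
  facet normal 0.9238 -0.3829 0.0000
    outer loop
      vertex 17.07 2.93 0.00
      vertex 20.00 10.00 12.00
      vertex 17.07 2.93 12.00
    endloop
  endfacet
endsolid part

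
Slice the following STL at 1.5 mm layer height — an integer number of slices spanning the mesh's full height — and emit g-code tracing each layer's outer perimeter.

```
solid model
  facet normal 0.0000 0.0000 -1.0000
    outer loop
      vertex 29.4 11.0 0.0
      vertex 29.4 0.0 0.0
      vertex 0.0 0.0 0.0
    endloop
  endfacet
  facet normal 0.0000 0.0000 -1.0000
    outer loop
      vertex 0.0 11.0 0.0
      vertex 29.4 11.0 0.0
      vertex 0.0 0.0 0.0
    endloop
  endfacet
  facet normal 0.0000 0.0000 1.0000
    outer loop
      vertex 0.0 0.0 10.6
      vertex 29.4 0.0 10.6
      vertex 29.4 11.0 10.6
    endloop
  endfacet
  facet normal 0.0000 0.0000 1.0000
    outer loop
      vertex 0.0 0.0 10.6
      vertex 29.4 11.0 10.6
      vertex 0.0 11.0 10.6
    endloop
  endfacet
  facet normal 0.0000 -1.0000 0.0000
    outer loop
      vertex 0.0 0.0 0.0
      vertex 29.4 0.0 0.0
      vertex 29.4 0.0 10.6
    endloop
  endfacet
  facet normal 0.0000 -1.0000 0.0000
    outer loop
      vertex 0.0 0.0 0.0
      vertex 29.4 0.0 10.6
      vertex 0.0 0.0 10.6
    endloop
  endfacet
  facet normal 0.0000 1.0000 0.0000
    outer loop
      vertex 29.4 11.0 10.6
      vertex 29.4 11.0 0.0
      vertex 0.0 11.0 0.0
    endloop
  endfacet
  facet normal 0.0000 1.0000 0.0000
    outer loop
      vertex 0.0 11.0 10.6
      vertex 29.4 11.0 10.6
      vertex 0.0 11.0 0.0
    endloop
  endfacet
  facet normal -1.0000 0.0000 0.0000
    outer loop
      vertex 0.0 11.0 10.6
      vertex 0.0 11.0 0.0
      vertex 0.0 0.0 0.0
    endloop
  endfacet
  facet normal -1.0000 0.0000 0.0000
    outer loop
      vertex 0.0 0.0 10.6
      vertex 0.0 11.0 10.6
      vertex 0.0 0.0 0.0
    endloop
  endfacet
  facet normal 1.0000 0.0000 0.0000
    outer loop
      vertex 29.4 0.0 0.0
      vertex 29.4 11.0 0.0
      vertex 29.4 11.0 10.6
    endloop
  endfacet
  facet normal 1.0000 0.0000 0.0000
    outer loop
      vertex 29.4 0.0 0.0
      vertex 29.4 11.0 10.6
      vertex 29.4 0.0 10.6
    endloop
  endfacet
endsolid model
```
; perimeter-only toolpath
G21 ; units = mm
G90 ; absolute positioning
G28 ; home
; layer 1
G0 Z1.5
G0 X0.0 Y0.0
G1 X29.4 Y0.0
G1 X29.4 Y11.0
G1 X0.0 Y11.0
G1 X0.0 Y0.0
; layer 2
G0 Z3.0
G0 X0.0 Y0.0
G1 X29.4 Y0.0
G1 X29.4 Y11.0
G1 X0.0 Y11.0
G1 X0.0 Y0.0
; layer 3
G0 Z4.5
G0 X0.0 Y0.0
G1 X29.4 Y0.0
G1 X29.4 Y11.0
G1 X0.0 Y11.0
G1 X0.0 Y0.0
; layer 4
G0 Z6.1
G0 X0.0 Y0.0
G1 X29.4 Y0.0
G1 X29.4 Y11.0
G1 X0.0 Y11.0
G1 X0.0 Y0.0
; layer 5
G0 Z7.6
G0 X0.0 Y0.0
G1 X29.4 Y0.0
G1 X29.4 Y11.0
G1 X0.0 Y11.0
G1 X0.0 Y0.0
; layer 6
G0 Z9.1
G0 X0.0 Y0.0
G1 X29.4 Y0.0
G1 X29.4 Y11.0
G1 X0.0 Y11.0
G1 X0.0 Y0.0
; layer 7
G0 Z10.6
G0 X0.0 Y0.0
G1 X29.4 Y0.0
G1 X29.4 Y11.0
G1 X0.0 Y11.0
G1 X0.0 Y0.0
M2 ; end

The solid is a rectangular box, roughly 29.4 × 11 mm footprint and 10.6 mm tall. Slicing at Δz = 1.5 mm — 7 equal slices spanning the solid's height, so layer i sits at z = i·h/7 — gives 7 non-empty perimeters. Each is a 4-segment closed polygon; G0 lifts to the layer z and rapids to the start vertex, then G1 traces the edges.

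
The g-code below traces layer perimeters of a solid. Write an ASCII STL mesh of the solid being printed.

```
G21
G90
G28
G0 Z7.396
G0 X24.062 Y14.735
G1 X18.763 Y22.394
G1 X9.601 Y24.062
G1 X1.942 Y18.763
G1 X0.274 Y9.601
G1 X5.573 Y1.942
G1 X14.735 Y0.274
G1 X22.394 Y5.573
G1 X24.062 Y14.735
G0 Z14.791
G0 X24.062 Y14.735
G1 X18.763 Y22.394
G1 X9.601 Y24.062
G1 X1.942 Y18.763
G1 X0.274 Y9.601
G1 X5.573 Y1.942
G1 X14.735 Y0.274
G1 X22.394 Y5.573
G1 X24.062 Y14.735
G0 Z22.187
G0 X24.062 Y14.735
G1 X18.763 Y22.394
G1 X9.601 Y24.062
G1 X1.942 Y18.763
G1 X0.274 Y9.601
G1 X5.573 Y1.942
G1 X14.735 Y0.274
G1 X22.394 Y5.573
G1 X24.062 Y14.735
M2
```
solid part
  facet normal 0.0000 0.0000 -1.0000
    outer loop
      vertex 9.601 24.062 0.000
      vertex 18.763 22.394 0.000
      vertex 24.062 14.735 0.000
    endloop
  endfacet
  facet normal 0.0000 0.0000 -1.0000
    outer loop
      vertex 1.942 18.763 0.000
      vertex 9.601 24.062 0.000
      vertex 24.062 14.735 0.000
    endloop
  endfacet
  facet normal 0.0000 0.0000 -1.0000
    outer loop
      vertex 0.274 9.601 0.000
      vertex 1.942 18.763 0.000
      vertex 24.062 14.735 0.000
    endloop
  endfacet
  facet normal 0.0000 0.0000 -1.0000
    outer loop
      vertex 5.573 1.942 0.000
      vertex 0.274 9.601 0.000
      vertex 24.062 14.735 0.000
    endloop
  endfacet
  facet normal 0.0000 0.0000 -1.0000
    outer loop
      vertex 14.735 0.274 0.000
      vertex 5.573 1.942 0.000
      vertex 24.062 14.735 0.000
    endloop
  endfacet
  facet normal 0.0000 0.0000 -1.0000
    outer loop
      vertex 22.394 5.573 0.000
      vertex 14.735 0.274 0.000
      vertex 24.062 14.735 0.000
    endloop
  endfacet
  facet normal 0.0000 0.0000 1.0000
    outer loop
      vertex 24.062 14.735 22.187
      vertex 18.763 22.394 22.187
      vertex 9.601 24.062 22.187
    endloop
  endfacet
  facet normal 0.0000 0.0000 1.0000
    outer loop
      vertex 24.062 14.735 22.187
      vertex 9.601 24.062 22.187
      vertex 1.942 18.763 22.187
    endloop
  endfacet
  facet normal 0.0000 0.0000 1.0000
    outer loop
      vertex 24.062 14.735 22.187
      vertex 1.942 18.763 22.187
      vertex 0.274 9.601 22.187
    endloop
  endfacet
  facet normal 0.0000 0.0000 1.0000
    outer loop
      vertex 24.062 14.735 22.187
      vertex 0.274 9.601 22.187
      vertex 5.573 1.942 22.187
    endloop
  endfacet
  facet normal 0.0000 0.0000 1.0000
    outer loop
      vertex 24.062 14.735 22.187
      vertex 5.573 1.942 22.187
      vertex 14.735 0.274 22.187
    endloop
  endfacet
  facet normal 0.0000 0.0000 1.0000
    outer loop
      vertex 24.062 14.735 22.187
      vertex 14.735 0.274 22.187
      vertex 22.394 5.573 22.187
    endloop
  endfacet
  facet normal 0.8224 0.5690 0.0000
    outer loop
      vertex 24.062 14.735 0.000
      vertex 18.763 22.394 0.000
      vertex 18.763 22.394 22.187
    endloop
  endfacet
  facet normal 0.8224 0.5690 0.0000
    outer loop
      vertex 24.062 14.735 0.000
      vertex 18.763 22.394 22.187
      vertex 24.062 14.735 22.187
    endloop
  endfacet
  facet normal 0.1791 0.9838 0.0000
    outer loop
      vertex 18.763 22.394 0.000
      vertex 9.601 24.062 0.000
      vertex 9.601 24.062 22.187
    endloop
  endfacet
  facet normal 0.1791 0.9838 0.0000
    outer loop
      vertex 18.763 22.394 0.000
      vertex 9.601 24.062 22.187
      vertex 18.763 22.394 22.187
    endloop
  endfacet
  facet normal -0.5690 0.8224 0.0000
    outer loop
      vertex 9.601 24.062 0.000
      vertex 1.942 18.763 0.000
      vertex 1.942 18.763 22.187
    endloop
  endfacet
  facet normal -0.5690 0.8224 0.0000
    outer loop
      vertex 9.601 24.062 0.000
      vertex 1.942 18.763 22.187
      vertex 9.601 24.062 22.187
    endloop
  endfacet
  facet normal -0.9838 0.1791 0.0000
    outer loop
      vertex 1.942 18.763 0.000
      vertex 0.274 9.601 0.000
      vertex 0.274 9.601 22.187
    endloop
  endfacet
  facet normal -0.9838 0.1791 0.0000
    outer loop
      vertex 1.942 18.763 0.000
      vertex 0.274 9.601 22.187
      vertex 1.942 18.763 22.187
    endloop
  endfacet
  facet normal -0.8224 -0.5690 0.0000
    outer loop
      vertex 0.274 9.601 0.000
      vertex 5.573 1.942 0.000
      vertex 5.573 1.942 22.187
    endloop
  endfacet
  facet normal -0.8224 -0.5690 0.0000
    outer loop
      vertex 0.274 9.601 0.000
      vertex 5.573 1.942 22.187
      vertex 0.274 9.601 22.187
    endloop
  endfacet
  facet normal -0.1791 -0.9838 0.0000
    outer loop
      vertex 5.573 1.942 0.000
      vertex 14.735 0.274 0.000
      vertex 14.735 0.274 22.187
    endloop
  endfacet
  facet normal -0.1791 -0.9838 0.0000
    outer loop
      vertex 5.573 1.942 0.000
      vertex 14.735 0.274 22.187
      vertex 5.573 1.942 22.187
    endloop
  endfacet
  facet normal 0.5690 -0.8224 0.0000
    outer loop
      vertex 14.735 0.274 0.000
      vertex 22.394 5.573 0.000
      vertex 22.394 5.573 22.187
    endloop
  endfacet
  facet normal 0.5690 -0.8224 0.0000
    outer loop
      vertex 14.735 0.274 0.000
      vertex 22.394 5.573 22.187
      vertex 14.735 0.274 22.187
    endloop
  endfacet
  facet normal 0.9838 -0.1791 0.0000
    outer loop
      vertex 22.394 5.573 0.000
      vertex 24.062 14.735 0.000
      vertex 24.062 14.735 22.187
    endloop
  endfacet
  facet normal 0.9838 -0.1791 0.0000
    outer loop
      vertex 22.394 5.573 0.000
      vertex 24.062 14.735 22.187
      vertex 22.394 5.573 22.187
    endloop
  endfacet
endsolid part

The G0 Z moves step by Δz≈7.396 mm. Every layer's G1 loop is the same polygon, so the solid is a straight extrusion of it from z=0 to z≈22.2. Closing with flat bottom and top caps and triangulating gives 28 facets — a regular 8-sided prism (a cylinder approximated with 8 flat sides), circumscribed radius ≈ 12.2 mm, height ≈ 22.2 mm.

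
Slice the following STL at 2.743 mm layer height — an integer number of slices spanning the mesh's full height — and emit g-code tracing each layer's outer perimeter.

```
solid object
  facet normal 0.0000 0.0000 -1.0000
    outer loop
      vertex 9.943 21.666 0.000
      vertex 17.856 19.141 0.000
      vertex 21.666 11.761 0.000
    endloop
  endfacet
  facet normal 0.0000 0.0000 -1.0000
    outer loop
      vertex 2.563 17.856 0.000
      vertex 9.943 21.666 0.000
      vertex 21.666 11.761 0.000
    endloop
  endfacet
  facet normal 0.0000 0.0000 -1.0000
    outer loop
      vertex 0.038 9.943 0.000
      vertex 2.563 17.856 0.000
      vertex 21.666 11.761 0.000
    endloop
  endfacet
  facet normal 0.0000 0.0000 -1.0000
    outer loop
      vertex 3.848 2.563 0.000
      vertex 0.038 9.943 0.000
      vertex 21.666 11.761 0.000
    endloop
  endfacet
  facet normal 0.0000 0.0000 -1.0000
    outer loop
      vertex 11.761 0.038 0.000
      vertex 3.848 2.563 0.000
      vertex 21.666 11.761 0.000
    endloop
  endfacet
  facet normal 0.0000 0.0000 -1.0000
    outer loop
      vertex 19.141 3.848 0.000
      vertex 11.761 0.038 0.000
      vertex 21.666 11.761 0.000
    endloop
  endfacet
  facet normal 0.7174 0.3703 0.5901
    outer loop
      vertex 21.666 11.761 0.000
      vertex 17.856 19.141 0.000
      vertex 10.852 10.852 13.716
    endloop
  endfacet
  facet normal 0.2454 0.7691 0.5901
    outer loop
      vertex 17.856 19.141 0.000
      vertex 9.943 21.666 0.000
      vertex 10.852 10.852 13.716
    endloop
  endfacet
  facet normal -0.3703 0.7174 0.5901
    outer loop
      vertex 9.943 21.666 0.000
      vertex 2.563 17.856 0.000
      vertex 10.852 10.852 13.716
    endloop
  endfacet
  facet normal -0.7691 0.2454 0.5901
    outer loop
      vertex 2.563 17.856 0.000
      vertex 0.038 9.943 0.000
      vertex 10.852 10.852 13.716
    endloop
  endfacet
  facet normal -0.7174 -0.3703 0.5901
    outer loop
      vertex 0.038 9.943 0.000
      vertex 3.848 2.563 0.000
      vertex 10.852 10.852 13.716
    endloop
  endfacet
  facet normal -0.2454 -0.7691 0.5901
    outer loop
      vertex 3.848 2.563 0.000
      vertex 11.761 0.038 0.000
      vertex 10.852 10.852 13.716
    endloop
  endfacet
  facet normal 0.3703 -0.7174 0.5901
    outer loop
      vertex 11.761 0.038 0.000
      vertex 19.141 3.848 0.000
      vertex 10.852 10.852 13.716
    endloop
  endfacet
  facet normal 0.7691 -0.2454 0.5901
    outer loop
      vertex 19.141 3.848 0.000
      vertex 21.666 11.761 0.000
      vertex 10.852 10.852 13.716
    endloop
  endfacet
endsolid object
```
; perimeter-only toolpath
G21 ; units = mm
G90 ; absolute positioning
G28 ; home
; layer 1
G0 Z2.743
G0 X19.503 Y11.579
G1 X16.455 Y17.483
G1 X10.125 Y19.503
G1 X4.221 Y16.455
G1 X2.201 Y10.125
G1 X5.249 Y4.221
G1 X11.579 Y2.201
G1 X17.483 Y5.249
G1 X19.503 Y11.579
; layer 2
G0 Z5.486
G0 X17.340 Y11.397
G1 X15.054 Y15.825
G1 X10.307 Y17.340
G1 X5.879 Y15.054
G1 X4.364 Y10.307
G1 X6.650 Y5.879
G1 X11.397 Y4.364
G1 X15.825 Y6.650
G1 X17.340 Y11.397
; layer 3
G0 Z8.230
G0 X15.178 Y11.216
G1 X13.654 Y14.168
G1 X10.488 Y15.178
G1 X7.536 Y13.654
G1 X6.526 Y10.488
G1 X8.050 Y7.536
G1 X11.216 Y6.526
G1 X14.168 Y8.050
G1 X15.178 Y11.216
; layer 4
G0 Z10.973
G0 X13.015 Y11.034
G1 X12.253 Y12.510
G1 X10.670 Y13.015
G1 X9.194 Y12.253
G1 X8.689 Y10.670
G1 X9.451 Y9.194
G1 X11.034 Y8.689
G1 X12.510 Y9.451
G1 X13.015 Y11.034
M2 ; end

The solid is a regular 8-sided pyramid, base circumscribed radius ≈ 10.9 mm, apex at z ≈ 13.7 mm. Slicing at Δz = 2.743 mm — 5 equal slices spanning the solid's height, so layer i sits at z = i·h/5 — gives 4 non-empty perimeters. Each is a 8-segment closed polygon; G0 lifts to the layer z and rapids to the start vertex, then G1 traces the edges. The cross-section shrinks linearly with z (the slice at the apex is degenerate and omitted).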